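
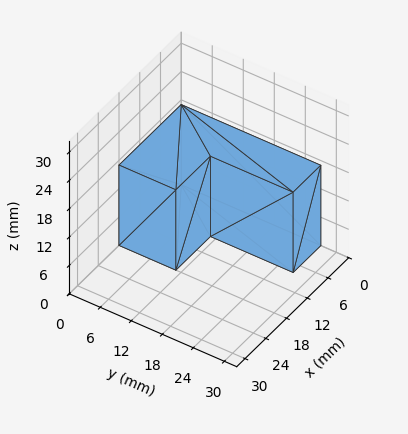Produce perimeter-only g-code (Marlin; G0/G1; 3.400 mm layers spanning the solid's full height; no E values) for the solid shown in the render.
Reading the render: the shape is an L-shaped prism: outer 18 × 27 mm, arm thicknesses ≈ 11 mm (horizontal) and 8 mm (vertical), extruded 17 mm in z (dimensions read to the nearest mm from the axis ticks). For the g-code, the solid's height is divided into equal slices at the stated Δz and each level perimeter traced with G1 moves after a G0 lift.

; perimeter-only toolpath
G21 ; units = mm
G90 ; absolute positioning
G28 ; home
; layer 1
G0 Z3.400
G0 X0.000 Y0.000
G1 X18.000 Y0.000
G1 X18.000 Y11.000
G1 X8.000 Y11.000
G1 X8.000 Y27.000
G1 X0.000 Y27.000
G1 X0.000 Y0.000
; layer 2
G0 Z6.800
G0 X0.000 Y0.000
G1 X18.000 Y0.000
G1 X18.000 Y11.000
G1 X8.000 Y11.000
G1 X8.000 Y27.000
G1 X0.000 Y27.000
G1 X0.000 Y0.000
; layer 3
G0 Z10.200
G0 X0.000 Y0.000
G1 X18.000 Y0.000
G1 X18.000 Y11.000
G1 X8.000 Y11.000
G1 X8.000 Y27.000
G1 X0.000 Y27.000
G1 X0.000 Y0.000
; layer 4
G0 Z13.600
G0 X0.000 Y0.000
G1 X18.000 Y0.000
G1 X18.000 Y11.000
G1 X8.000 Y11.000
G1 X8.000 Y27.000
G1 X0.000 Y27.000
G1 X0.000 Y0.000
; layer 5
G0 Z17.000
G0 X0.000 Y0.000
G1 X18.000 Y0.000
G1 X18.000 Y11.000
G1 X8.000 Y11.000
G1 X8.000 Y27.000
G1 X0.000 Y27.000
G1 X0.000 Y0.000
M2 ; end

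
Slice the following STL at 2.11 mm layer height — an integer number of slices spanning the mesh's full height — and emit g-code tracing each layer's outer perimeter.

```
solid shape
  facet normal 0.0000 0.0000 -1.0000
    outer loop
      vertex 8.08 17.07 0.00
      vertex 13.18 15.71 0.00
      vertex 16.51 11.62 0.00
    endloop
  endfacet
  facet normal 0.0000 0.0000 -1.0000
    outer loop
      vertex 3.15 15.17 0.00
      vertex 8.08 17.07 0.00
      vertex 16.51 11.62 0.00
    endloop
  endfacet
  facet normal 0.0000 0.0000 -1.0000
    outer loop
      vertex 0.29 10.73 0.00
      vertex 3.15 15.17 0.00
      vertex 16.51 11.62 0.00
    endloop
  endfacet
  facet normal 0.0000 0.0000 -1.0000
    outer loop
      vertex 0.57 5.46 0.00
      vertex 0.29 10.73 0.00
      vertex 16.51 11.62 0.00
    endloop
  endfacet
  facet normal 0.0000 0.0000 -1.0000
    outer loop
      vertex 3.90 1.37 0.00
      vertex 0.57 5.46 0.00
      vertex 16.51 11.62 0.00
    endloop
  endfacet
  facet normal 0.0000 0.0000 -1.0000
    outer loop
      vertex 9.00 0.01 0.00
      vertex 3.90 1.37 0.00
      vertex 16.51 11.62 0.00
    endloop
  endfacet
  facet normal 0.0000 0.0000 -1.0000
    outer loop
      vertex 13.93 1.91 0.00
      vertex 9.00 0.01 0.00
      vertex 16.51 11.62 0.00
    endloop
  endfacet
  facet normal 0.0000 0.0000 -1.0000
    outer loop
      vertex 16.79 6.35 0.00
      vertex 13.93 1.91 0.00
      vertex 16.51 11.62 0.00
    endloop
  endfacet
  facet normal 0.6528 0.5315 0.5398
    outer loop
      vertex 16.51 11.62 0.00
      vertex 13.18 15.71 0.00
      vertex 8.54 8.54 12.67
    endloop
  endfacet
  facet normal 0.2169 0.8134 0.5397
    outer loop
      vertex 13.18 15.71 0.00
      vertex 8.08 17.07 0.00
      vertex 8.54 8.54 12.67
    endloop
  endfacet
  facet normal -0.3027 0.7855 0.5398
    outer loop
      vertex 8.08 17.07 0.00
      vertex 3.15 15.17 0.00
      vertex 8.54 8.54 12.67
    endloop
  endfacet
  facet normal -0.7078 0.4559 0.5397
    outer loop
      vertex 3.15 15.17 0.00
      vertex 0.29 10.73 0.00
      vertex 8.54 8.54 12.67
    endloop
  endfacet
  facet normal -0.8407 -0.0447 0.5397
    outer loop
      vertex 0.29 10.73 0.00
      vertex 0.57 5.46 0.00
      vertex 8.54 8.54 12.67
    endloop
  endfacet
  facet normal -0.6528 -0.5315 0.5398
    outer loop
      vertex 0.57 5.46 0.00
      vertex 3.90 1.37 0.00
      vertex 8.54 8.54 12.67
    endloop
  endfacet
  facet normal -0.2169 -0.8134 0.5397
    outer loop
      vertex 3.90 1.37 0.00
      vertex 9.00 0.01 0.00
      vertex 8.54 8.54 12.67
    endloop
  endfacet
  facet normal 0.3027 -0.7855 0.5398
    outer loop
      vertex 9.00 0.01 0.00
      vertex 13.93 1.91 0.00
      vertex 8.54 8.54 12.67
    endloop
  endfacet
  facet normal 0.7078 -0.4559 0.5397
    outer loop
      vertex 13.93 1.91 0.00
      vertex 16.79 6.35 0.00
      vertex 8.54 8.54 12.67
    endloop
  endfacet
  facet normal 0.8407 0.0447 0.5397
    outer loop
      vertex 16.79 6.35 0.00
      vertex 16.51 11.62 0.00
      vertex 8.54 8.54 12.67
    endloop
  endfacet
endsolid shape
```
; perimeter-only toolpath
G21 ; units = mm
G90 ; absolute positioning
G28 ; home
; layer 1
G0 Z2.11
G0 X15.18 Y11.11
G1 X12.41 Y14.52
G1 X8.16 Y15.65
G1 X4.05 Y14.06
G1 X1.67 Y10.37
G1 X1.90 Y5.97
G1 X4.67 Y2.57
G1 X8.92 Y1.43
G1 X13.03 Y3.02
G1 X15.41 Y6.71
G1 X15.18 Y11.11
; layer 2
G0 Z4.22
G0 X13.85 Y10.59
G1 X11.63 Y13.32
G1 X8.23 Y14.23
G1 X4.95 Y12.96
G1 X3.04 Y10.00
G1 X3.23 Y6.49
G1 X5.45 Y3.76
G1 X8.85 Y2.85
G1 X12.13 Y4.12
G1 X14.04 Y7.08
G1 X13.85 Y10.59
; layer 3
G0 Z6.34
G0 X12.52 Y10.08
G1 X10.86 Y12.12
G1 X8.31 Y12.80
G1 X5.84 Y11.85
G1 X4.42 Y9.63
G1 X4.56 Y7.00
G1 X6.22 Y4.96
G1 X8.77 Y4.28
G1 X11.23 Y5.23
G1 X12.66 Y7.44
G1 X12.52 Y10.08
; layer 4
G0 Z8.45
G0 X11.20 Y9.57
G1 X10.09 Y10.93
G1 X8.39 Y11.38
G1 X6.74 Y10.75
G1 X5.79 Y9.27
G1 X5.88 Y7.51
G1 X6.99 Y6.15
G1 X8.69 Y5.70
G1 X10.34 Y6.33
G1 X11.29 Y7.81
G1 X11.20 Y9.57
; layer 5
G0 Z10.56
G0 X9.87 Y9.05
G1 X9.31 Y9.73
G1 X8.46 Y9.96
G1 X7.64 Y9.64
G1 X7.16 Y8.90
G1 X7.21 Y8.03
G1 X7.77 Y7.34
G1 X8.62 Y7.12
G1 X9.44 Y7.43
G1 X9.91 Y8.17
G1 X9.87 Y9.05
M2 ; end

The solid is a regular 10-sided pyramid, base circumscribed radius ≈ 8.54 mm, apex at z ≈ 12.7 mm. Slicing at Δz = 2.11 mm — 6 equal slices spanning the solid's height, so layer i sits at z = i·h/6 — gives 5 non-empty perimeters. Each is a 10-segment closed polygon; G0 lifts to the layer z and rapids to the start vertex, then G1 traces the edges. The cross-section shrinks linearly with z (the slice at the apex is degenerate and omitted).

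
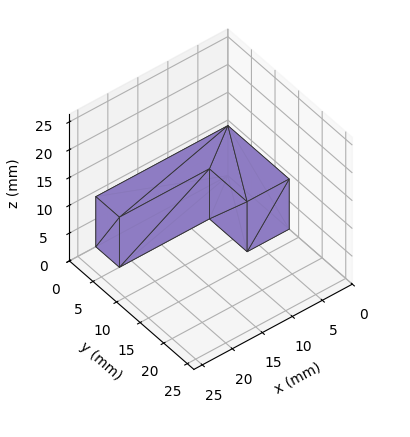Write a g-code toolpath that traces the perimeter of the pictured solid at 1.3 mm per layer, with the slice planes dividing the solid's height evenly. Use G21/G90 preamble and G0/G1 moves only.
Reading the render: the shape is an L-shaped prism: outer 22 × 13 mm, arm thicknesses ≈ 5 mm (horizontal) and 7 mm (vertical), extruded 9 mm in z (dimensions read to the nearest mm from the axis ticks). For the g-code, the solid's height is divided into equal slices at the stated Δz and each level perimeter traced with G1 moves after a G0 lift.

; perimeter-only toolpath
G21 ; units = mm
G90 ; absolute positioning
G28 ; home
; layer 1
G0 Z1.3
G0 X0.0 Y0.0
G1 X22.0 Y0.0
G1 X22.0 Y5.0
G1 X7.0 Y5.0
G1 X7.0 Y13.0
G1 X0.0 Y13.0
G1 X0.0 Y0.0
; layer 2
G0 Z2.6
G0 X0.0 Y0.0
G1 X22.0 Y0.0
G1 X22.0 Y5.0
G1 X7.0 Y5.0
G1 X7.0 Y13.0
G1 X0.0 Y13.0
G1 X0.0 Y0.0
; layer 3
G0 Z3.9
G0 X0.0 Y0.0
G1 X22.0 Y0.0
G1 X22.0 Y5.0
G1 X7.0 Y5.0
G1 X7.0 Y13.0
G1 X0.0 Y13.0
G1 X0.0 Y0.0
; layer 4
G0 Z5.1
G0 X0.0 Y0.0
G1 X22.0 Y0.0
G1 X22.0 Y5.0
G1 X7.0 Y5.0
G1 X7.0 Y13.0
G1 X0.0 Y13.0
G1 X0.0 Y0.0
; layer 5
G0 Z6.4
G0 X0.0 Y0.0
G1 X22.0 Y0.0
G1 X22.0 Y5.0
G1 X7.0 Y5.0
G1 X7.0 Y13.0
G1 X0.0 Y13.0
G1 X0.0 Y0.0
; layer 6
G0 Z7.7
G0 X0.0 Y0.0
G1 X22.0 Y0.0
G1 X22.0 Y5.0
G1 X7.0 Y5.0
G1 X7.0 Y13.0
G1 X0.0 Y13.0
G1 X0.0 Y0.0
; layer 7
G0 Z9.0
G0 X0.0 Y0.0
G1 X22.0 Y0.0
G1 X22.0 Y5.0
G1 X7.0 Y5.0
G1 X7.0 Y13.0
G1 X0.0 Y13.0
G1 X0.0 Y0.0
M2 ; end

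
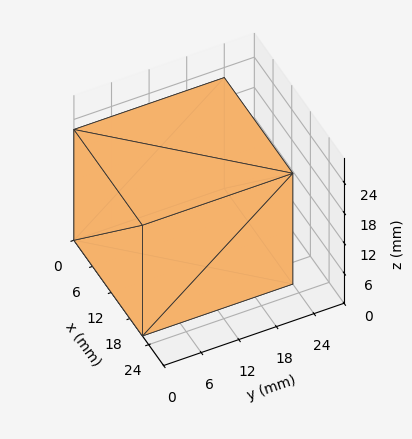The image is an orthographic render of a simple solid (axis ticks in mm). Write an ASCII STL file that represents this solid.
Reading the render: the shape is a rectangular box, roughly 22 × 24 mm footprint and 22 mm tall (dimensions read to the nearest mm from the axis ticks). For the STL, each face is triangulated and given an outward normal.

solid part
  facet normal 0.0000 0.0000 -1.0000
    outer loop
      vertex 22.00 24.00 0.00
      vertex 22.00 0.00 0.00
      vertex 0.00 0.00 0.00
    endloop
  endfacet
  facet normal 0.0000 0.0000 -1.0000
    outer loop
      vertex 0.00 24.00 0.00
      vertex 22.00 24.00 0.00
      vertex 0.00 0.00 0.00
    endloop
  endfacet
  facet normal 0.0000 0.0000 1.0000
    outer loop
      vertex 0.00 0.00 22.00
      vertex 22.00 0.00 22.00
      vertex 22.00 24.00 22.00
    endloop
  endfacet
  facet normal 0.0000 0.0000 1.0000
    outer loop
      vertex 0.00 0.00 22.00
      vertex 22.00 24.00 22.00
      vertex 0.00 24.00 22.00
    endloop
  endfacet
  facet normal 0.0000 -1.0000 0.0000
    outer loop
      vertex 0.00 0.00 0.00
      vertex 22.00 0.00 0.00
      vertex 22.00 0.00 22.00
    endloop
  endfacet
  facet normal 0.0000 -1.0000 0.0000
    outer loop
      vertex 0.00 0.00 0.00
      vertex 22.00 0.00 22.00
      vertex 0.00 0.00 22.00
    endloop
  endfacet
  facet normal 0.0000 1.0000 0.0000
    outer loop
      vertex 22.00 24.00 22.00
      vertex 22.00 24.00 0.00
      vertex 0.00 24.00 0.00
    endloop
  endfacet
  facet normal 0.0000 1.0000 0.0000
    outer loop
      vertex 0.00 24.00 22.00
      vertex 22.00 24.00 22.00
      vertex 0.00 24.00 0.00
    endloop
  endfacet
  facet normal -1.0000 0.0000 0.0000
    outer loop
      vertex 0.00 24.00 22.00
      vertex 0.00 24.00 0.00
      vertex 0.00 0.00 0.00
    endloop
  endfacet
  facet normal -1.0000 0.0000 0.0000
    outer loop
      vertex 0.00 0.00 22.00
      vertex 0.00 24.00 22.00
      vertex 0.00 0.00 0.00
    endloop
  endfacet
  facet normal 1.0000 0.0000 0.0000
    outer loop
      vertex 22.00 0.00 0.00
      vertex 22.00 24.00 0.00
      vertex 22.00 24.00 22.00
    endloop
  endfacet
  facet normal 1.0000 0.0000 0.0000
    outer loop
      vertex 22.00 0.00 0.00
      vertex 22.00 24.00 22.00
      vertex 22.00 0.00 22.00
    endloop
  endfacet
endsolid part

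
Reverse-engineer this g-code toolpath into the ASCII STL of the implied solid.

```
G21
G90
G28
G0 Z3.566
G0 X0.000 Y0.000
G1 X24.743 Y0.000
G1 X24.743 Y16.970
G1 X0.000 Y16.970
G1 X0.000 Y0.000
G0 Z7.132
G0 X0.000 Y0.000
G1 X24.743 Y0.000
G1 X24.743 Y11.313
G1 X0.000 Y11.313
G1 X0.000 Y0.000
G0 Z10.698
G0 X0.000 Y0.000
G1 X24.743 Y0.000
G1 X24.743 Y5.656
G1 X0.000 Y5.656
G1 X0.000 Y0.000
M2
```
solid part
  facet normal 0.0000 0.0000 -1.0000
    outer loop
      vertex 24.743 22.626 0.000
      vertex 24.743 0.000 0.000
      vertex 0.000 0.000 0.000
    endloop
  endfacet
  facet normal 0.0000 0.0000 -1.0000
    outer loop
      vertex 0.000 22.626 0.000
      vertex 24.743 22.626 0.000
      vertex 0.000 0.000 0.000
    endloop
  endfacet
  facet normal 0.0000 -1.0000 0.0000
    outer loop
      vertex 0.000 0.000 0.000
      vertex 24.743 0.000 0.000
      vertex 24.743 0.000 14.264
    endloop
  endfacet
  facet normal 0.0000 -1.0000 0.0000
    outer loop
      vertex 0.000 0.000 0.000
      vertex 24.743 0.000 14.264
      vertex 0.000 0.000 14.264
    endloop
  endfacet
  facet normal 0.0000 0.5333 0.8459
    outer loop
      vertex 0.000 0.000 14.264
      vertex 24.743 0.000 14.264
      vertex 24.743 22.626 0.000
    endloop
  endfacet
  facet normal 0.0000 0.5333 0.8459
    outer loop
      vertex 0.000 0.000 14.264
      vertex 24.743 22.626 0.000
      vertex 0.000 22.626 0.000
    endloop
  endfacet
  facet normal -1.0000 0.0000 0.0000
    outer loop
      vertex 0.000 0.000 14.264
      vertex 0.000 22.626 0.000
      vertex 0.000 0.000 0.000
    endloop
  endfacet
  facet normal 1.0000 0.0000 0.0000
    outer loop
      vertex 24.743 0.000 0.000
      vertex 24.743 22.626 0.000
      vertex 24.743 0.000 14.264
    endloop
  endfacet
endsolid part

The G0 Z moves step by Δz≈3.566 mm. The G1 loops shrink linearly with z, so the solid tapers from its base footprint up to z≈14.3. Closing with a flat bottom cap and the tapered top and triangulating gives 8 facets — a wedge (ramp): 24.7 × 22.6 mm base, rising to 14.3 mm along the y=0 edge and sloping linearly to z=0 at y=22.6.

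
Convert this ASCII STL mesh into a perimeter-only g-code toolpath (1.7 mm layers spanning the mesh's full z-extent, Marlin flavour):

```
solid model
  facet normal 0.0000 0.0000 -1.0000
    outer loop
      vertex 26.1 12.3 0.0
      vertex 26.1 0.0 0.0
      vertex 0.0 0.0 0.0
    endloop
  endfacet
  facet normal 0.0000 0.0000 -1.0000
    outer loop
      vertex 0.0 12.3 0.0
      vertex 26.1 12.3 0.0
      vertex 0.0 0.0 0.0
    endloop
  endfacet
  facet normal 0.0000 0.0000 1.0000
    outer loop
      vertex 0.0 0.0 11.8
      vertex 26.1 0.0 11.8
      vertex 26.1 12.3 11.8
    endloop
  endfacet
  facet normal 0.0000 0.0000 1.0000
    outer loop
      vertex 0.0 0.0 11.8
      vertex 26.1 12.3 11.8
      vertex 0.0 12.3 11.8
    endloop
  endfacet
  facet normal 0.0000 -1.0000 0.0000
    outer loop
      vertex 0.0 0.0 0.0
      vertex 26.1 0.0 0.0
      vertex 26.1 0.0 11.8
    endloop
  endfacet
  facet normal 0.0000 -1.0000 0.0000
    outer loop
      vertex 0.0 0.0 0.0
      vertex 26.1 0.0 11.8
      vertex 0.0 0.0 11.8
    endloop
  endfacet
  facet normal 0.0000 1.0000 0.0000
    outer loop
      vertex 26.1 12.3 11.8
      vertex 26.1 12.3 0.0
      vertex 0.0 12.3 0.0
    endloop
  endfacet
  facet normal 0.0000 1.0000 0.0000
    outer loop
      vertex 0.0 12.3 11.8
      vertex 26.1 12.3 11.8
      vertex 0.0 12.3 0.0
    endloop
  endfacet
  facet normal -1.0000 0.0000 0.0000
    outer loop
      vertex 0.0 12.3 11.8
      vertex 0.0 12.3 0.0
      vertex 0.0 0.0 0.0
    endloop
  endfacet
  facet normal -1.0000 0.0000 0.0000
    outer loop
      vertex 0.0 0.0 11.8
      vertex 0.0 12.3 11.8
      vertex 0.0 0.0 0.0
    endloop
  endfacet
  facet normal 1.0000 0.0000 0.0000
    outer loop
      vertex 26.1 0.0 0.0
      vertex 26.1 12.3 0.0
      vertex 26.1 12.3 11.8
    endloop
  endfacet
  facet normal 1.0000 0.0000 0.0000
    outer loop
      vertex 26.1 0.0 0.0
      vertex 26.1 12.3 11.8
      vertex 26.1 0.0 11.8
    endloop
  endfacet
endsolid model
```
; perimeter-only toolpath
G21 ; units = mm
G90 ; absolute positioning
G28 ; home
; layer 1
G0 Z1.7
G0 X0.0 Y0.0
G1 X26.1 Y0.0
G1 X26.1 Y12.3
G1 X0.0 Y12.3
G1 X0.0 Y0.0
; layer 2
G0 Z3.4
G0 X0.0 Y0.0
G1 X26.1 Y0.0
G1 X26.1 Y12.3
G1 X0.0 Y12.3
G1 X0.0 Y0.0
; layer 3
G0 Z5.1
G0 X0.0 Y0.0
G1 X26.1 Y0.0
G1 X26.1 Y12.3
G1 X0.0 Y12.3
G1 X0.0 Y0.0
; layer 4
G0 Z6.7
G0 X0.0 Y0.0
G1 X26.1 Y0.0
G1 X26.1 Y12.3
G1 X0.0 Y12.3
G1 X0.0 Y0.0
; layer 5
G0 Z8.4
G0 X0.0 Y0.0
G1 X26.1 Y0.0
G1 X26.1 Y12.3
G1 X0.0 Y12.3
G1 X0.0 Y0.0
; layer 6
G0 Z10.1
G0 X0.0 Y0.0
G1 X26.1 Y0.0
G1 X26.1 Y12.3
G1 X0.0 Y12.3
G1 X0.0 Y0.0
; layer 7
G0 Z11.8
G0 X0.0 Y0.0
G1 X26.1 Y0.0
G1 X26.1 Y12.3
G1 X0.0 Y12.3
G1 X0.0 Y0.0
M2 ; end

The solid is a rectangular box, roughly 26.1 × 12.3 mm footprint and 11.8 mm tall. Slicing at Δz = 1.7 mm — 7 equal slices spanning the solid's height, so layer i sits at z = i·h/7 — gives 7 non-empty perimeters. Each is a 4-segment closed polygon; G0 lifts to the layer z and rapids to the start vertex, then G1 traces the edges.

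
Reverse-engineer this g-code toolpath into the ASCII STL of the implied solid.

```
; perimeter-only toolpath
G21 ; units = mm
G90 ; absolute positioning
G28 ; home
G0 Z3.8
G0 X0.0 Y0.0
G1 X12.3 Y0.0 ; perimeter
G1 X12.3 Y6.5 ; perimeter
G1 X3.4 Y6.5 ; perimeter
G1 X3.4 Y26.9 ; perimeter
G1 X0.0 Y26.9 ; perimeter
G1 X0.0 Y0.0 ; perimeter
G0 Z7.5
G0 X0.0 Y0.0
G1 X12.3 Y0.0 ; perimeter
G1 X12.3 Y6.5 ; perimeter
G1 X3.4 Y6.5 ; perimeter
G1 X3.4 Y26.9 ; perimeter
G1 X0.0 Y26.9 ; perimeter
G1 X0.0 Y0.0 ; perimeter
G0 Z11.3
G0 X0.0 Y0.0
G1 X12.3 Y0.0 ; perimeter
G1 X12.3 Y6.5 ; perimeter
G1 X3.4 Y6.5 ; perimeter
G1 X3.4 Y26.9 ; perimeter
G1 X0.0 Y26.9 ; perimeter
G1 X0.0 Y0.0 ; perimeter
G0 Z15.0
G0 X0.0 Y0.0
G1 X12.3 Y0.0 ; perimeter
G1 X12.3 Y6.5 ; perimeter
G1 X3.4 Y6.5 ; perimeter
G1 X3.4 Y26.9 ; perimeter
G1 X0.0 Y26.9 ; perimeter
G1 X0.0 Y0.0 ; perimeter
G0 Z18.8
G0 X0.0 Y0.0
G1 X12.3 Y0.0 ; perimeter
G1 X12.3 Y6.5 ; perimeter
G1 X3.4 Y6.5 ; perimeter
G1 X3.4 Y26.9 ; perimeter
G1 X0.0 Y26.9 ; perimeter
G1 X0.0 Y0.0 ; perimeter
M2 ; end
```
solid part
  facet normal 0.0000 0.0000 -1.0000
    outer loop
      vertex 12.3 6.5 0.0
      vertex 12.3 0.0 0.0
      vertex 0.0 0.0 0.0
    endloop
  endfacet
  facet normal 0.0000 0.0000 -1.0000
    outer loop
      vertex 3.4 6.5 0.0
      vertex 12.3 6.5 0.0
      vertex 0.0 0.0 0.0
    endloop
  endfacet
  facet normal 0.0000 0.0000 -1.0000
    outer loop
      vertex 3.4 26.9 0.0
      vertex 3.4 6.5 0.0
      vertex 0.0 0.0 0.0
    endloop
  endfacet
  facet normal 0.0000 0.0000 -1.0000
    outer loop
      vertex 0.0 26.9 0.0
      vertex 3.4 26.9 0.0
      vertex 0.0 0.0 0.0
    endloop
  endfacet
  facet normal 0.0000 0.0000 1.0000
    outer loop
      vertex 0.0 0.0 18.8
      vertex 12.3 0.0 18.8
      vertex 12.3 6.5 18.8
    endloop
  endfacet
  facet normal 0.0000 0.0000 1.0000
    outer loop
      vertex 0.0 0.0 18.8
      vertex 12.3 6.5 18.8
      vertex 3.4 6.5 18.8
    endloop
  endfacet
  facet normal 0.0000 0.0000 1.0000
    outer loop
      vertex 0.0 0.0 18.8
      vertex 3.4 6.5 18.8
      vertex 3.4 26.9 18.8
    endloop
  endfacet
  facet normal 0.0000 0.0000 1.0000
    outer loop
      vertex 0.0 0.0 18.8
      vertex 3.4 26.9 18.8
      vertex 0.0 26.9 18.8
    endloop
  endfacet
  facet normal 0.0000 -1.0000 0.0000
    outer loop
      vertex 0.0 0.0 0.0
      vertex 12.3 0.0 0.0
      vertex 12.3 0.0 18.8
    endloop
  endfacet
  facet normal 0.0000 -1.0000 0.0000
    outer loop
      vertex 0.0 0.0 0.0
      vertex 12.3 0.0 18.8
      vertex 0.0 0.0 18.8
    endloop
  endfacet
  facet normal 1.0000 0.0000 0.0000
    outer loop
      vertex 12.3 0.0 0.0
      vertex 12.3 6.5 0.0
      vertex 12.3 6.5 18.8
    endloop
  endfacet
  facet normal 1.0000 0.0000 0.0000
    outer loop
      vertex 12.3 0.0 0.0
      vertex 12.3 6.5 18.8
      vertex 12.3 0.0 18.8
    endloop
  endfacet
  facet normal 0.0000 1.0000 0.0000
    outer loop
      vertex 12.3 6.5 0.0
      vertex 3.4 6.5 0.0
      vertex 3.4 6.5 18.8
    endloop
  endfacet
  facet normal 0.0000 1.0000 0.0000
    outer loop
      vertex 12.3 6.5 0.0
      vertex 3.4 6.5 18.8
      vertex 12.3 6.5 18.8
    endloop
  endfacet
  facet normal 1.0000 0.0000 0.0000
    outer loop
      vertex 3.4 6.5 0.0
      vertex 3.4 26.9 0.0
      vertex 3.4 26.9 18.8
    endloop
  endfacet
  facet normal 1.0000 0.0000 0.0000
    outer loop
      vertex 3.4 6.5 0.0
      vertex 3.4 26.9 18.8
      vertex 3.4 6.5 18.8
    endloop
  endfacet
  facet normal 0.0000 1.0000 0.0000
    outer loop
      vertex 3.4 26.9 0.0
      vertex 0.0 26.9 0.0
      vertex 0.0 26.9 18.8
    endloop
  endfacet
  facet normal 0.0000 1.0000 0.0000
    outer loop
      vertex 3.4 26.9 0.0
      vertex 0.0 26.9 18.8
      vertex 3.4 26.9 18.8
    endloop
  endfacet
  facet normal -1.0000 0.0000 0.0000
    outer loop
      vertex 0.0 26.9 0.0
      vertex 0.0 0.0 0.0
      vertex 0.0 0.0 18.8
    endloop
  endfacet
  facet normal -1.0000 0.0000 0.0000
    outer loop
      vertex 0.0 26.9 0.0
      vertex 0.0 0.0 18.8
      vertex 0.0 26.9 18.8
    endloop
  endfacet
endsolid part

The G0 Z moves step by Δz≈3.8 mm. Every layer's G1 loop is the same polygon, so the solid is a straight extrusion of it from z=0 to z≈18.8. Closing with flat bottom and top caps and triangulating gives 20 facets — an L-shaped prism: outer 12.3 × 26.9 mm, arm thicknesses ≈ 6.5 mm (horizontal) and 3.4 mm (vertical), extruded 18.8 mm in z.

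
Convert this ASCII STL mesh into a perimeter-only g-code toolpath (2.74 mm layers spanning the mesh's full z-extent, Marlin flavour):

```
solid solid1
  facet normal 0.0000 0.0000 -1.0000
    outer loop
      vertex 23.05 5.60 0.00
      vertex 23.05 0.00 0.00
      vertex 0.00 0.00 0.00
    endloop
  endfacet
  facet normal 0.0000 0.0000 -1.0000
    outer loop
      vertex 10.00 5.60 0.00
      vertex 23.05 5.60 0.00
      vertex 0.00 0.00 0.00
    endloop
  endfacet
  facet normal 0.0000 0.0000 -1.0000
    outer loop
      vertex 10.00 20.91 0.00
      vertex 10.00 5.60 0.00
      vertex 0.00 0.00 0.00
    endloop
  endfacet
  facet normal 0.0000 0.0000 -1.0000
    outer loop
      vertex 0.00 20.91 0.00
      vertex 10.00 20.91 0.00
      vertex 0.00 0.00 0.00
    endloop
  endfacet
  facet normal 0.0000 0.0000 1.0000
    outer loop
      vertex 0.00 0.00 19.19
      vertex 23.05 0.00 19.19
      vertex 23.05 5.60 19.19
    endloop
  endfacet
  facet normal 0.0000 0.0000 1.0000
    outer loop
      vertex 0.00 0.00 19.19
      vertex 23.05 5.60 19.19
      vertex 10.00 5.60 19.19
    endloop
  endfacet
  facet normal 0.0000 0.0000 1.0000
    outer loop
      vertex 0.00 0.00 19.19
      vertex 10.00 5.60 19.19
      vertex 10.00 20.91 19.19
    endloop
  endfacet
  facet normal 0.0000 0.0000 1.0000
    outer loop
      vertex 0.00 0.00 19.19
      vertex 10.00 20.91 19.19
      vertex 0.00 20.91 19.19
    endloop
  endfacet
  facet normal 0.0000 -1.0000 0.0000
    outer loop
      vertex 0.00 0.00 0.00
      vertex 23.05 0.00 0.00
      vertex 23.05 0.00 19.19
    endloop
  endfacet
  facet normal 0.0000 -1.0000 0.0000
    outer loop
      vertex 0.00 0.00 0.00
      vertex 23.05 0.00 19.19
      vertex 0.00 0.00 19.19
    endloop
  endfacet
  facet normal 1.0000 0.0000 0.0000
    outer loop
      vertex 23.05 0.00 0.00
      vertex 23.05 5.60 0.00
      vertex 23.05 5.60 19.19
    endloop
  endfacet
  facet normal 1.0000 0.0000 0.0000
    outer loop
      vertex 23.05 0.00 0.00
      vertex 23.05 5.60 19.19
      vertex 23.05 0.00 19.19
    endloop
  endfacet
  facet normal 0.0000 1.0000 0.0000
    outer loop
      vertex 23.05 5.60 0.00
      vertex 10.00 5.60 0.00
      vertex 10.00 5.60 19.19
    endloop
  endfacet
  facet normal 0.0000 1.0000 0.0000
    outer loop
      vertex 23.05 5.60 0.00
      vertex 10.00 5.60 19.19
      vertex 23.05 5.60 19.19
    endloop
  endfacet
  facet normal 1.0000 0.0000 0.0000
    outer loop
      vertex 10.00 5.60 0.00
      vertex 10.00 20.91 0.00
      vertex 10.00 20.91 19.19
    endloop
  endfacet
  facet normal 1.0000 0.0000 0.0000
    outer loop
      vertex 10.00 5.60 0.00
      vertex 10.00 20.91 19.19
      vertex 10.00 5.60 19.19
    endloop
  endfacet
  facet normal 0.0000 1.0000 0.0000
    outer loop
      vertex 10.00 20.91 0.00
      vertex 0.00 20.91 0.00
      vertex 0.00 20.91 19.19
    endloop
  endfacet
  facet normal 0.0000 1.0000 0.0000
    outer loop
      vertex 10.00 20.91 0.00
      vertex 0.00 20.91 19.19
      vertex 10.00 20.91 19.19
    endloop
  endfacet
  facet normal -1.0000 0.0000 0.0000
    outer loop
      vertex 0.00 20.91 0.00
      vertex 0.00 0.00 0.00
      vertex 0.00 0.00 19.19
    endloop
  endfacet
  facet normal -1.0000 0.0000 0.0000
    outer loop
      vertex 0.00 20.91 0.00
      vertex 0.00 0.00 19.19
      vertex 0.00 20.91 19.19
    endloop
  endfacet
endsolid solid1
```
; perimeter-only toolpath
G21 ; units = mm
G90 ; absolute positioning
G28 ; home
; layer 1
G0 Z2.74
G0 X0.00 Y0.00
G1 X23.05 Y0.00
G1 X23.05 Y5.60
G1 X10.00 Y5.60
G1 X10.00 Y20.91
G1 X0.00 Y20.91
G1 X0.00 Y0.00
; layer 2
G0 Z5.48
G0 X0.00 Y0.00
G1 X23.05 Y0.00
G1 X23.05 Y5.60
G1 X10.00 Y5.60
G1 X10.00 Y20.91
G1 X0.00 Y20.91
G1 X0.00 Y0.00
; layer 3
G0 Z8.22
G0 X0.00 Y0.00
G1 X23.05 Y0.00
G1 X23.05 Y5.60
G1 X10.00 Y5.60
G1 X10.00 Y20.91
G1 X0.00 Y20.91
G1 X0.00 Y0.00
; layer 4
G0 Z10.97
G0 X0.00 Y0.00
G1 X23.05 Y0.00
G1 X23.05 Y5.60
G1 X10.00 Y5.60
G1 X10.00 Y20.91
G1 X0.00 Y20.91
G1 X0.00 Y0.00
; layer 5
G0 Z13.71
G0 X0.00 Y0.00
G1 X23.05 Y0.00
G1 X23.05 Y5.60
G1 X10.00 Y5.60
G1 X10.00 Y20.91
G1 X0.00 Y20.91
G1 X0.00 Y0.00
; layer 6
G0 Z16.45
G0 X0.00 Y0.00
G1 X23.05 Y0.00
G1 X23.05 Y5.60
G1 X10.00 Y5.60
G1 X10.00 Y20.91
G1 X0.00 Y20.91
G1 X0.00 Y0.00
; layer 7
G0 Z19.19
G0 X0.00 Y0.00
G1 X23.05 Y0.00
G1 X23.05 Y5.60
G1 X10.00 Y5.60
G1 X10.00 Y20.91
G1 X0.00 Y20.91
G1 X0.00 Y0.00
M2 ; end

The solid is an L-shaped prism: outer 23.1 × 20.9 mm, arm thicknesses ≈ 5.6 mm (horizontal) and 10 mm (vertical), extruded 19.2 mm in z. Slicing at Δz = 2.74 mm — 7 equal slices spanning the solid's height, so layer i sits at z = i·h/7 — gives 7 non-empty perimeters. Each is a 6-segment closed polygon; G0 lifts to the layer z and rapids to the start vertex, then G1 traces the edges.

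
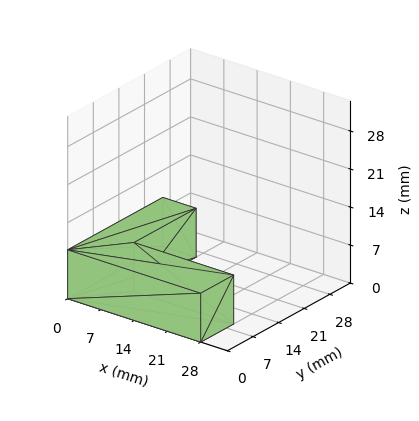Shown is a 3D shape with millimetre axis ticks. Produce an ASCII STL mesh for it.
Reading the render: the shape is an L-shaped prism: outer 28 × 26 mm, arm thicknesses ≈ 9 mm (horizontal) and 7 mm (vertical), extruded 9 mm in z (dimensions read to the nearest mm from the axis ticks). For the STL, each face is triangulated and given an outward normal.

solid part
  facet normal 0.0000 0.0000 -1.0000
    outer loop
      vertex 28.000 9.000 0.000
      vertex 28.000 0.000 0.000
      vertex 0.000 0.000 0.000
    endloop
  endfacet
  facet normal 0.0000 0.0000 -1.0000
    outer loop
      vertex 7.000 9.000 0.000
      vertex 28.000 9.000 0.000
      vertex 0.000 0.000 0.000
    endloop
  endfacet
  facet normal 0.0000 0.0000 -1.0000
    outer loop
      vertex 7.000 26.000 0.000
      vertex 7.000 9.000 0.000
      vertex 0.000 0.000 0.000
    endloop
  endfacet
  facet normal 0.0000 0.0000 -1.0000
    outer loop
      vertex 0.000 26.000 0.000
      vertex 7.000 26.000 0.000
      vertex 0.000 0.000 0.000
    endloop
  endfacet
  facet normal 0.0000 0.0000 1.0000
    outer loop
      vertex 0.000 0.000 9.000
      vertex 28.000 0.000 9.000
      vertex 28.000 9.000 9.000
    endloop
  endfacet
  facet normal 0.0000 0.0000 1.0000
    outer loop
      vertex 0.000 0.000 9.000
      vertex 28.000 9.000 9.000
      vertex 7.000 9.000 9.000
    endloop
  endfacet
  facet normal 0.0000 0.0000 1.0000
    outer loop
      vertex 0.000 0.000 9.000
      vertex 7.000 9.000 9.000
      vertex 7.000 26.000 9.000
    endloop
  endfacet
  facet normal 0.0000 0.0000 1.0000
    outer loop
      vertex 0.000 0.000 9.000
      vertex 7.000 26.000 9.000
      vertex 0.000 26.000 9.000
    endloop
  endfacet
  facet normal 0.0000 -1.0000 0.0000
    outer loop
      vertex 0.000 0.000 0.000
      vertex 28.000 0.000 0.000
      vertex 28.000 0.000 9.000
    endloop
  endfacet
  facet normal 0.0000 -1.0000 0.0000
    outer loop
      vertex 0.000 0.000 0.000
      vertex 28.000 0.000 9.000
      vertex 0.000 0.000 9.000
    endloop
  endfacet
  facet normal 1.0000 0.0000 0.0000
    outer loop
      vertex 28.000 0.000 0.000
      vertex 28.000 9.000 0.000
      vertex 28.000 9.000 9.000
    endloop
  endfacet
  facet normal 1.0000 0.0000 0.0000
    outer loop
      vertex 28.000 0.000 0.000
      vertex 28.000 9.000 9.000
      vertex 28.000 0.000 9.000
    endloop
  endfacet
  facet normal 0.0000 1.0000 0.0000
    outer loop
      vertex 28.000 9.000 0.000
      vertex 7.000 9.000 0.000
      vertex 7.000 9.000 9.000
    endloop
  endfacet
  facet normal 0.0000 1.0000 0.0000
    outer loop
      vertex 28.000 9.000 0.000
      vertex 7.000 9.000 9.000
      vertex 28.000 9.000 9.000
    endloop
  endfacet
  facet normal 1.0000 0.0000 0.0000
    outer loop
      vertex 7.000 9.000 0.000
      vertex 7.000 26.000 0.000
      vertex 7.000 26.000 9.000
    endloop
  endfacet
  facet normal 1.0000 0.0000 0.0000
    outer loop
      vertex 7.000 9.000 0.000
      vertex 7.000 26.000 9.000
      vertex 7.000 9.000 9.000
    endloop
  endfacet
  facet normal 0.0000 1.0000 0.0000
    outer loop
      vertex 7.000 26.000 0.000
      vertex 0.000 26.000 0.000
      vertex 0.000 26.000 9.000
    endloop
  endfacet
  facet normal 0.0000 1.0000 0.0000
    outer loop
      vertex 7.000 26.000 0.000
      vertex 0.000 26.000 9.000
      vertex 7.000 26.000 9.000
    endloop
  endfacet
  facet normal -1.0000 0.0000 0.0000
    outer loop
      vertex 0.000 26.000 0.000
      vertex 0.000 0.000 0.000
      vertex 0.000 0.000 9.000
    endloop
  endfacet
  facet normal -1.0000 0.0000 0.0000
    outer loop
      vertex 0.000 26.000 0.000
      vertex 0.000 0.000 9.000
      vertex 0.000 26.000 9.000
    endloop
  endfacet
endsolid part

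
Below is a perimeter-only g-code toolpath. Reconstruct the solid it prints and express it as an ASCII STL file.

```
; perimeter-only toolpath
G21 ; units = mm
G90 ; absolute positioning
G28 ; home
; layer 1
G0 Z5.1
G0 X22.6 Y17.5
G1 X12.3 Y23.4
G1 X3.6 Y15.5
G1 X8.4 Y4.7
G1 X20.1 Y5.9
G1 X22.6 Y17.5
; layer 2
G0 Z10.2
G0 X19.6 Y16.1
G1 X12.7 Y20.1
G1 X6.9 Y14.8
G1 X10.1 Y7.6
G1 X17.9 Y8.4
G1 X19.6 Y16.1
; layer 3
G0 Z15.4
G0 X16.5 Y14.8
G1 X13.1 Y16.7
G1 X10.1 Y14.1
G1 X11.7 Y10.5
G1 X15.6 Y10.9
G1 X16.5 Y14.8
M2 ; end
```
solid part
  facet normal 0.0000 0.0000 -1.0000
    outer loop
      vertex 0.3 16.2 0.0
      vertex 12.0 26.7 0.0
      vertex 25.7 18.8 0.0
    endloop
  endfacet
  facet normal 0.0000 0.0000 -1.0000
    outer loop
      vertex 6.7 1.8 0.0
      vertex 0.3 16.2 0.0
      vertex 25.7 18.8 0.0
    endloop
  endfacet
  facet normal 0.0000 0.0000 -1.0000
    outer loop
      vertex 22.3 3.4 0.0
      vertex 6.7 1.8 0.0
      vertex 25.7 18.8 0.0
    endloop
  endfacet
  facet normal 0.4418 0.7661 0.4669
    outer loop
      vertex 25.7 18.8 0.0
      vertex 12.0 26.7 0.0
      vertex 13.4 13.4 20.5
    endloop
  endfacet
  facet normal -0.5905 0.6580 0.4672
    outer loop
      vertex 12.0 26.7 0.0
      vertex 0.3 16.2 0.0
      vertex 13.4 13.4 20.5
    endloop
  endfacet
  facet normal -0.8079 -0.3591 0.4672
    outer loop
      vertex 0.3 16.2 0.0
      vertex 6.7 1.8 0.0
      vertex 13.4 13.4 20.5
    endloop
  endfacet
  facet normal 0.0902 -0.8791 0.4680
    outer loop
      vertex 6.7 1.8 0.0
      vertex 22.3 3.4 0.0
      vertex 13.4 13.4 20.5
    endloop
  endfacet
  facet normal 0.8631 -0.1906 0.4677
    outer loop
      vertex 22.3 3.4 0.0
      vertex 25.7 18.8 0.0
      vertex 13.4 13.4 20.5
    endloop
  endfacet
endsolid part

The G0 Z moves step by Δz≈5.1 mm. The G1 loops shrink linearly with z, so the solid tapers from its base footprint up to z≈20.5. Closing with a flat bottom cap and the tapered top and triangulating gives 8 facets — a regular 5-sided pyramid, base circumscribed radius ≈ 13.4 mm, apex at z ≈ 20.5 mm.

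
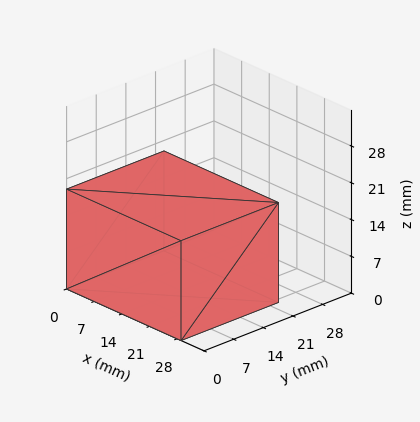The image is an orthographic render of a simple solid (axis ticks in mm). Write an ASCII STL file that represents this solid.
Reading the render: the shape is a rectangular box, roughly 29 × 23 mm footprint and 19 mm tall (dimensions read to the nearest mm from the axis ticks). For the STL, each face is triangulated and given an outward normal.

solid part
  facet normal 0.0000 0.0000 -1.0000
    outer loop
      vertex 29.00 23.00 0.00
      vertex 29.00 0.00 0.00
      vertex 0.00 0.00 0.00
    endloop
  endfacet
  facet normal 0.0000 0.0000 -1.0000
    outer loop
      vertex 0.00 23.00 0.00
      vertex 29.00 23.00 0.00
      vertex 0.00 0.00 0.00
    endloop
  endfacet
  facet normal 0.0000 0.0000 1.0000
    outer loop
      vertex 0.00 0.00 19.00
      vertex 29.00 0.00 19.00
      vertex 29.00 23.00 19.00
    endloop
  endfacet
  facet normal 0.0000 0.0000 1.0000
    outer loop
      vertex 0.00 0.00 19.00
      vertex 29.00 23.00 19.00
      vertex 0.00 23.00 19.00
    endloop
  endfacet
  facet normal 0.0000 -1.0000 0.0000
    outer loop
      vertex 0.00 0.00 0.00
      vertex 29.00 0.00 0.00
      vertex 29.00 0.00 19.00
    endloop
  endfacet
  facet normal 0.0000 -1.0000 0.0000
    outer loop
      vertex 0.00 0.00 0.00
      vertex 29.00 0.00 19.00
      vertex 0.00 0.00 19.00
    endloop
  endfacet
  facet normal 0.0000 1.0000 0.0000
    outer loop
      vertex 29.00 23.00 19.00
      vertex 29.00 23.00 0.00
      vertex 0.00 23.00 0.00
    endloop
  endfacet
  facet normal 0.0000 1.0000 0.0000
    outer loop
      vertex 0.00 23.00 19.00
      vertex 29.00 23.00 19.00
      vertex 0.00 23.00 0.00
    endloop
  endfacet
  facet normal -1.0000 0.0000 0.0000
    outer loop
      vertex 0.00 23.00 19.00
      vertex 0.00 23.00 0.00
      vertex 0.00 0.00 0.00
    endloop
  endfacet
  facet normal -1.0000 0.0000 0.0000
    outer loop
      vertex 0.00 0.00 19.00
      vertex 0.00 23.00 19.00
      vertex 0.00 0.00 0.00
    endloop
  endfacet
  facet normal 1.0000 0.0000 0.0000
    outer loop
      vertex 29.00 0.00 0.00
      vertex 29.00 23.00 0.00
      vertex 29.00 23.00 19.00
    endloop
  endfacet
  facet normal 1.0000 0.0000 0.0000
    outer loop
      vertex 29.00 0.00 0.00
      vertex 29.00 23.00 19.00
      vertex 29.00 0.00 19.00
    endloop
  endfacet
endsolid part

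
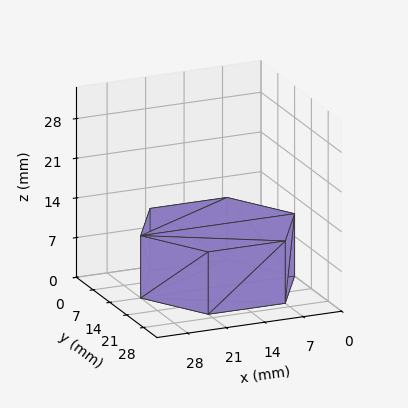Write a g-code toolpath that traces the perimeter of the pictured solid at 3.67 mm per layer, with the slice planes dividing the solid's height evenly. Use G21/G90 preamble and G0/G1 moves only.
Reading the render: the shape is a regular 6-sided prism (a cylinder approximated with 6 flat sides), circumscribed radius ≈ 14 mm, height ≈ 11 mm (dimensions read to the nearest mm from the axis ticks). For the g-code, the solid's height is divided into equal slices at the stated Δz and each level perimeter traced with G1 moves after a G0 lift.

; perimeter-only toolpath
G21 ; units = mm
G90 ; absolute positioning
G28 ; home
; layer 1
G0 Z3.67
G0 X28.00 Y14.00
G1 X21.00 Y26.12
G1 X7.00 Y26.12
G1 X0.00 Y14.00
G1 X7.00 Y1.88
G1 X21.00 Y1.88
G1 X28.00 Y14.00
; layer 2
G0 Z7.33
G0 X28.00 Y14.00
G1 X21.00 Y26.12
G1 X7.00 Y26.12
G1 X0.00 Y14.00
G1 X7.00 Y1.88
G1 X21.00 Y1.88
G1 X28.00 Y14.00
; layer 3
G0 Z11.00
G0 X28.00 Y14.00
G1 X21.00 Y26.12
G1 X7.00 Y26.12
G1 X0.00 Y14.00
G1 X7.00 Y1.88
G1 X21.00 Y1.88
G1 X28.00 Y14.00
M2 ; end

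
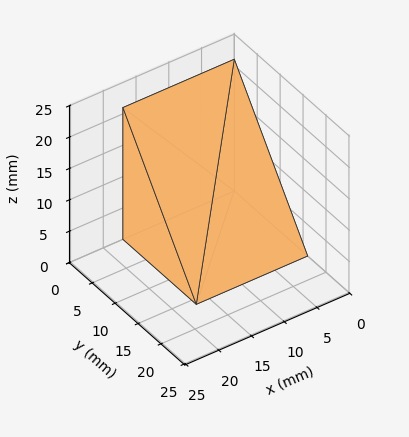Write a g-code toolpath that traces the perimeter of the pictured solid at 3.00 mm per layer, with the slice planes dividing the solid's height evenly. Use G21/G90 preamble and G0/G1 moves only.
Reading the render: the shape is a wedge (ramp): 17 × 16 mm base, rising to 21 mm along the y=0 edge and sloping linearly to z=0 at y=16 (dimensions read to the nearest mm from the axis ticks). For the g-code, the solid's height is divided into equal slices at the stated Δz and each level perimeter traced with G1 moves after a G0 lift.

; perimeter-only toolpath
G21 ; units = mm
G90 ; absolute positioning
G28 ; home
; layer 1
G0 Z3.00
G0 X0.00 Y0.00
G1 X17.00 Y0.00
G1 X17.00 Y13.71
G1 X0.00 Y13.71
G1 X0.00 Y0.00
; layer 2
G0 Z6.00
G0 X0.00 Y0.00
G1 X17.00 Y0.00
G1 X17.00 Y11.43
G1 X0.00 Y11.43
G1 X0.00 Y0.00
; layer 3
G0 Z9.00
G0 X0.00 Y0.00
G1 X17.00 Y0.00
G1 X17.00 Y9.14
G1 X0.00 Y9.14
G1 X0.00 Y0.00
; layer 4
G0 Z12.00
G0 X0.00 Y0.00
G1 X17.00 Y0.00
G1 X17.00 Y6.86
G1 X0.00 Y6.86
G1 X0.00 Y0.00
; layer 5
G0 Z15.00
G0 X0.00 Y0.00
G1 X17.00 Y0.00
G1 X17.00 Y4.57
G1 X0.00 Y4.57
G1 X0.00 Y0.00
; layer 6
G0 Z18.00
G0 X0.00 Y0.00
G1 X17.00 Y0.00
G1 X17.00 Y2.29
G1 X0.00 Y2.29
G1 X0.00 Y0.00
M2 ; end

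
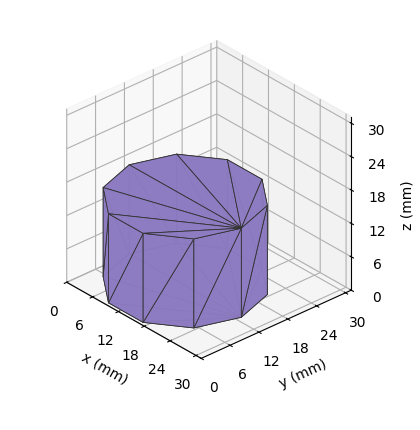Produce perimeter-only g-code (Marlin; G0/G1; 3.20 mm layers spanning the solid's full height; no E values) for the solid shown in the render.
Reading the render: the shape is a regular 10-sided prism (a cylinder approximated with 10 flat sides), circumscribed radius ≈ 13 mm, height ≈ 16 mm (dimensions read to the nearest mm from the axis ticks). For the g-code, the solid's height is divided into equal slices at the stated Δz and each level perimeter traced with G1 moves after a G0 lift.

; perimeter-only toolpath
G21 ; units = mm
G90 ; absolute positioning
G28 ; home
; layer 1
G0 Z3.20
G0 X26.00 Y13.00
G1 X23.52 Y20.64
G1 X17.02 Y25.36
G1 X8.98 Y25.36
G1 X2.48 Y20.64
G1 X0.00 Y13.00
G1 X2.48 Y5.36
G1 X8.98 Y0.64
G1 X17.02 Y0.64
G1 X23.52 Y5.36
G1 X26.00 Y13.00
; layer 2
G0 Z6.40
G0 X26.00 Y13.00
G1 X23.52 Y20.64
G1 X17.02 Y25.36
G1 X8.98 Y25.36
G1 X2.48 Y20.64
G1 X0.00 Y13.00
G1 X2.48 Y5.36
G1 X8.98 Y0.64
G1 X17.02 Y0.64
G1 X23.52 Y5.36
G1 X26.00 Y13.00
; layer 3
G0 Z9.60
G0 X26.00 Y13.00
G1 X23.52 Y20.64
G1 X17.02 Y25.36
G1 X8.98 Y25.36
G1 X2.48 Y20.64
G1 X0.00 Y13.00
G1 X2.48 Y5.36
G1 X8.98 Y0.64
G1 X17.02 Y0.64
G1 X23.52 Y5.36
G1 X26.00 Y13.00
; layer 4
G0 Z12.80
G0 X26.00 Y13.00
G1 X23.52 Y20.64
G1 X17.02 Y25.36
G1 X8.98 Y25.36
G1 X2.48 Y20.64
G1 X0.00 Y13.00
G1 X2.48 Y5.36
G1 X8.98 Y0.64
G1 X17.02 Y0.64
G1 X23.52 Y5.36
G1 X26.00 Y13.00
; layer 5
G0 Z16.00
G0 X26.00 Y13.00
G1 X23.52 Y20.64
G1 X17.02 Y25.36
G1 X8.98 Y25.36
G1 X2.48 Y20.64
G1 X0.00 Y13.00
G1 X2.48 Y5.36
G1 X8.98 Y0.64
G1 X17.02 Y0.64
G1 X23.52 Y5.36
G1 X26.00 Y13.00
M2 ; end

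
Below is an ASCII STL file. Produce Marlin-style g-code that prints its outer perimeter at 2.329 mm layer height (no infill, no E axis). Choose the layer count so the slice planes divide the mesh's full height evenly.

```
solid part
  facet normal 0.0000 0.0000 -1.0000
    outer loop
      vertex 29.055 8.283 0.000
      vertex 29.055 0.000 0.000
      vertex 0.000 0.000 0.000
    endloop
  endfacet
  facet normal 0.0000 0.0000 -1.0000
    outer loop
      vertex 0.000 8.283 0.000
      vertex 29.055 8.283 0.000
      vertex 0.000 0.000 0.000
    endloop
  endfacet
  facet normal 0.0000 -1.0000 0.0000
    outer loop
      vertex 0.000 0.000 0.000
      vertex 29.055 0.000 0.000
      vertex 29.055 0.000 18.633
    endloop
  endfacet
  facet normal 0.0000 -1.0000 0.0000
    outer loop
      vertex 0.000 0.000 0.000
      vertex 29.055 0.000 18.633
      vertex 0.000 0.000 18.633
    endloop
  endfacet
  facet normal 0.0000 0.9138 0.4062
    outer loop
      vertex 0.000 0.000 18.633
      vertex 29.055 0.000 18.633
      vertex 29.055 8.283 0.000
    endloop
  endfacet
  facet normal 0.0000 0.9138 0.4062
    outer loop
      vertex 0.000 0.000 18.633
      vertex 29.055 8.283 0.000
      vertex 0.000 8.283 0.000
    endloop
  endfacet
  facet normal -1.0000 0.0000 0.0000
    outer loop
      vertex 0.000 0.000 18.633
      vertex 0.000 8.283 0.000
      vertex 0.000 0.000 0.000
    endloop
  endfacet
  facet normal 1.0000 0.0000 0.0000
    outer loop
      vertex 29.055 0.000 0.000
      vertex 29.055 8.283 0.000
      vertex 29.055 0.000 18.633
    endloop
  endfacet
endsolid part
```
; perimeter-only toolpath
G21 ; units = mm
G90 ; absolute positioning
G28 ; home
; layer 1
G0 Z2.329
G0 X0.000 Y0.000
G1 X29.055 Y0.000
G1 X29.055 Y7.248
G1 X0.000 Y7.248
G1 X0.000 Y0.000
; layer 2
G0 Z4.658
G0 X0.000 Y0.000
G1 X29.055 Y0.000
G1 X29.055 Y6.212
G1 X0.000 Y6.212
G1 X0.000 Y0.000
; layer 3
G0 Z6.987
G0 X0.000 Y0.000
G1 X29.055 Y0.000
G1 X29.055 Y5.177
G1 X0.000 Y5.177
G1 X0.000 Y0.000
; layer 4
G0 Z9.316
G0 X0.000 Y0.000
G1 X29.055 Y0.000
G1 X29.055 Y4.141
G1 X0.000 Y4.141
G1 X0.000 Y0.000
; layer 5
G0 Z11.646
G0 X0.000 Y0.000
G1 X29.055 Y0.000
G1 X29.055 Y3.106
G1 X0.000 Y3.106
G1 X0.000 Y0.000
; layer 6
G0 Z13.975
G0 X0.000 Y0.000
G1 X29.055 Y0.000
G1 X29.055 Y2.071
G1 X0.000 Y2.071
G1 X0.000 Y0.000
; layer 7
G0 Z16.304
G0 X0.000 Y0.000
G1 X29.055 Y0.000
G1 X29.055 Y1.035
G1 X0.000 Y1.035
G1 X0.000 Y0.000
M2 ; end

The solid is a wedge (ramp): 29.1 × 8.28 mm base, rising to 18.6 mm along the y=0 edge and sloping linearly to z=0 at y=8.28. Slicing at Δz = 2.329 mm — 8 equal slices spanning the solid's height, so layer i sits at z = i·h/8 — gives 7 non-empty perimeters. Each is a 4-segment closed polygon; G0 lifts to the layer z and rapids to the start vertex, then G1 traces the edges. The cross-section shrinks linearly with z (the slice at the apex is degenerate and omitted).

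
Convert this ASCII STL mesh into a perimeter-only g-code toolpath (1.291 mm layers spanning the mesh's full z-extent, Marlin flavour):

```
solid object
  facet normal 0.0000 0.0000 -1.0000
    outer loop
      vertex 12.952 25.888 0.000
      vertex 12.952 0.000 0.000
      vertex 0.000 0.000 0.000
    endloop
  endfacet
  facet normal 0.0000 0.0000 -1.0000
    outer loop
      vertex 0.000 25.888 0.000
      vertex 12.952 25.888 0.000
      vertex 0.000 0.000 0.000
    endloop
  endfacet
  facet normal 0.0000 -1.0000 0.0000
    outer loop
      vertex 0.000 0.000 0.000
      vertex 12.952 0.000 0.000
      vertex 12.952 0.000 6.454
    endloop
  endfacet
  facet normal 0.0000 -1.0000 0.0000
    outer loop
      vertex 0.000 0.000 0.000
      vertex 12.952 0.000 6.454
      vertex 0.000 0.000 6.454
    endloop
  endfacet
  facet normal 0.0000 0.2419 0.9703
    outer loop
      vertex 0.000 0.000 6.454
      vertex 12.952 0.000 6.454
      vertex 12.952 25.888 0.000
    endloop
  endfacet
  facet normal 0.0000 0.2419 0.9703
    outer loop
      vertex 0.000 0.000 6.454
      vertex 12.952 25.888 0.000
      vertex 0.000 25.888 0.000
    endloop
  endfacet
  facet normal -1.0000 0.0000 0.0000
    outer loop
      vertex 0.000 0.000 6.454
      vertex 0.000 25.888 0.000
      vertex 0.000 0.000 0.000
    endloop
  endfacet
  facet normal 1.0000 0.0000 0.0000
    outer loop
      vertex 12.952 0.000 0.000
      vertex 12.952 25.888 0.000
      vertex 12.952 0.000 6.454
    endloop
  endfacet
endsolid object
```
; perimeter-only toolpath
G21 ; units = mm
G90 ; absolute positioning
G28 ; home
; layer 1
G0 Z1.291
G0 X0.000 Y0.000
G1 X12.952 Y0.000
G1 X12.952 Y20.710
G1 X0.000 Y20.710
G1 X0.000 Y0.000
; layer 2
G0 Z2.582
G0 X0.000 Y0.000
G1 X12.952 Y0.000
G1 X12.952 Y15.533
G1 X0.000 Y15.533
G1 X0.000 Y0.000
; layer 3
G0 Z3.872
G0 X0.000 Y0.000
G1 X12.952 Y0.000
G1 X12.952 Y10.355
G1 X0.000 Y10.355
G1 X0.000 Y0.000
; layer 4
G0 Z5.163
G0 X0.000 Y0.000
G1 X12.952 Y0.000
G1 X12.952 Y5.178
G1 X0.000 Y5.178
G1 X0.000 Y0.000
M2 ; end

The solid is a wedge (ramp): 13 × 25.9 mm base, rising to 6.45 mm along the y=0 edge and sloping linearly to z=0 at y=25.9. Slicing at Δz = 1.291 mm — 5 equal slices spanning the solid's height, so layer i sits at z = i·h/5 — gives 4 non-empty perimeters. Each is a 4-segment closed polygon; G0 lifts to the layer z and rapids to the start vertex, then G1 traces the edges. The cross-section shrinks linearly with z (the slice at the apex is degenerate and omitted).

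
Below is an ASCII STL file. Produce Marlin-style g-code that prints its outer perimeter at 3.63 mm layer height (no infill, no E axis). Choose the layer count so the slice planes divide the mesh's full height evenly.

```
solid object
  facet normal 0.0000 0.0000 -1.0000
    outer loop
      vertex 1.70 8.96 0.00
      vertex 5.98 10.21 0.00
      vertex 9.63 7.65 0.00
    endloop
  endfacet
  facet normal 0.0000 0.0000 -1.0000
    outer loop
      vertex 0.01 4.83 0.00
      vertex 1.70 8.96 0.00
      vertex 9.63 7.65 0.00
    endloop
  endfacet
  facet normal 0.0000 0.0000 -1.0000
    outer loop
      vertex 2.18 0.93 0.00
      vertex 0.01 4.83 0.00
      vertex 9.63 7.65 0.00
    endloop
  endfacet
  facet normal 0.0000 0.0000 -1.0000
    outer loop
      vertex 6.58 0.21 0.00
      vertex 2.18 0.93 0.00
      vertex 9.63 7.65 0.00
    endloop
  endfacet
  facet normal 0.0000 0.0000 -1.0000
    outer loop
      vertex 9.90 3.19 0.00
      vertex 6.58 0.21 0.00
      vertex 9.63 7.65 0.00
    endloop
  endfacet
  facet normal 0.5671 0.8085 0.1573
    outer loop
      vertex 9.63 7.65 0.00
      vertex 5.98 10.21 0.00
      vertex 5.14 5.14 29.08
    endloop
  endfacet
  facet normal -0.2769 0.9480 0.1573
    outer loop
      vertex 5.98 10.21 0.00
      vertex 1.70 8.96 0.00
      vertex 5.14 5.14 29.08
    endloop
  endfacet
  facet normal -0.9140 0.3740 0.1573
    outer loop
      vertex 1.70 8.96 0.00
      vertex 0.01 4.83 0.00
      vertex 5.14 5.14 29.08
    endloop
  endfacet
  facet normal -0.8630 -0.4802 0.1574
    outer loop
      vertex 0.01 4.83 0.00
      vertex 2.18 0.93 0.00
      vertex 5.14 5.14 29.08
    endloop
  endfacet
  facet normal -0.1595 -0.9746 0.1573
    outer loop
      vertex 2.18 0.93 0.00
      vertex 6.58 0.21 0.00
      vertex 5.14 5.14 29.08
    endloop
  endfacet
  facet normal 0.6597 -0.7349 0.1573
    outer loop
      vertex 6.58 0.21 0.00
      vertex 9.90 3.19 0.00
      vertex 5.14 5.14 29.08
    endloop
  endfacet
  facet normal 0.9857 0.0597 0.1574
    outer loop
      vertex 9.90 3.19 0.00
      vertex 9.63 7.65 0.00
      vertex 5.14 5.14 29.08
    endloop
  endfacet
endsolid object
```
; perimeter-only toolpath
G21 ; units = mm
G90 ; absolute positioning
G28 ; home
; layer 1
G0 Z3.63
G0 X9.07 Y7.34
G1 X5.88 Y9.58
G1 X2.13 Y8.48
G1 X0.65 Y4.87
G1 X2.55 Y1.46
G1 X6.40 Y0.83
G1 X9.30 Y3.43
G1 X9.07 Y7.34
; layer 2
G0 Z7.27
G0 X8.51 Y7.02
G1 X5.77 Y8.94
G1 X2.56 Y8.01
G1 X1.29 Y4.91
G1 X2.92 Y1.98
G1 X6.22 Y1.44
G1 X8.71 Y3.68
G1 X8.51 Y7.02
; layer 3
G0 Z10.90
G0 X7.95 Y6.71
G1 X5.67 Y8.31
G1 X2.99 Y7.53
G1 X1.93 Y4.95
G1 X3.29 Y2.51
G1 X6.04 Y2.06
G1 X8.12 Y3.92
G1 X7.95 Y6.71
; layer 4
G0 Z14.54
G0 X7.38 Y6.39
G1 X5.56 Y7.68
G1 X3.42 Y7.05
G1 X2.57 Y4.98
G1 X3.66 Y3.03
G1 X5.86 Y2.67
G1 X7.52 Y4.17
G1 X7.38 Y6.39
; layer 5
G0 Z18.17
G0 X6.82 Y6.08
G1 X5.46 Y7.04
G1 X3.85 Y6.57
G1 X3.22 Y5.02
G1 X4.03 Y3.56
G1 X5.68 Y3.29
G1 X6.93 Y4.41
G1 X6.82 Y6.08
; layer 6
G0 Z21.81
G0 X6.26 Y5.77
G1 X5.35 Y6.41
G1 X4.28 Y6.09
G1 X3.86 Y5.06
G1 X4.40 Y4.09
G1 X5.50 Y3.91
G1 X6.33 Y4.65
G1 X6.26 Y5.77
; layer 7
G0 Z25.45
G0 X5.70 Y5.45
G1 X5.25 Y5.77
G1 X4.71 Y5.62
G1 X4.50 Y5.10
G1 X4.77 Y4.61
G1 X5.32 Y4.52
G1 X5.73 Y4.90
G1 X5.70 Y5.45
M2 ; end

The solid is a regular 7-sided pyramid, base circumscribed radius ≈ 5.14 mm, apex at z ≈ 29.1 mm. Slicing at Δz = 3.63 mm — 8 equal slices spanning the solid's height, so layer i sits at z = i·h/8 — gives 7 non-empty perimeters. Each is a 7-segment closed polygon; G0 lifts to the layer z and rapids to the start vertex, then G1 traces the edges. The cross-section shrinks linearly with z (the slice at the apex is degenerate and omitted).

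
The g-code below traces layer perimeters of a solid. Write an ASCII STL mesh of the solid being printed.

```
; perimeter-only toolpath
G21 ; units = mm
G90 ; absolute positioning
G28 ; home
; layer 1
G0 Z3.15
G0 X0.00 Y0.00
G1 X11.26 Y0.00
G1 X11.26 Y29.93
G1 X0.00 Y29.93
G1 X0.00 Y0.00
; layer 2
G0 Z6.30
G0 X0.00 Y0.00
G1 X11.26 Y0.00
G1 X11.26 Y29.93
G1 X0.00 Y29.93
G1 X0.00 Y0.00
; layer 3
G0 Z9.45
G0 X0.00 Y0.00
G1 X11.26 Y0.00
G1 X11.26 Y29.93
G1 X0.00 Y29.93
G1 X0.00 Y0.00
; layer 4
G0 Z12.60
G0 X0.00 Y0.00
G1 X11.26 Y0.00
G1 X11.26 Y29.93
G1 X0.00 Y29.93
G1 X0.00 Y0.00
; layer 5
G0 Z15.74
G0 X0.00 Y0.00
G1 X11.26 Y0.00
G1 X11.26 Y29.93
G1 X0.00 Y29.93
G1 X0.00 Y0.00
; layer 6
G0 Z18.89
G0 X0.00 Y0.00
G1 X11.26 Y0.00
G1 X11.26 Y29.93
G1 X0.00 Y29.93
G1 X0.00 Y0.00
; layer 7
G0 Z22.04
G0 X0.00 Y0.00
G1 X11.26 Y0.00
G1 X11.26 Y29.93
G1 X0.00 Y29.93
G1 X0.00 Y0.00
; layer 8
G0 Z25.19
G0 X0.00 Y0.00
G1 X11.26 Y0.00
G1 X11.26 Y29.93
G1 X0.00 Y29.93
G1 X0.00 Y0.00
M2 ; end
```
solid part
  facet normal 0.0000 0.0000 -1.0000
    outer loop
      vertex 11.26 29.93 0.00
      vertex 11.26 0.00 0.00
      vertex 0.00 0.00 0.00
    endloop
  endfacet
  facet normal 0.0000 0.0000 -1.0000
    outer loop
      vertex 0.00 29.93 0.00
      vertex 11.26 29.93 0.00
      vertex 0.00 0.00 0.00
    endloop
  endfacet
  facet normal 0.0000 0.0000 1.0000
    outer loop
      vertex 0.00 0.00 25.19
      vertex 11.26 0.00 25.19
      vertex 11.26 29.93 25.19
    endloop
  endfacet
  facet normal 0.0000 0.0000 1.0000
    outer loop
      vertex 0.00 0.00 25.19
      vertex 11.26 29.93 25.19
      vertex 0.00 29.93 25.19
    endloop
  endfacet
  facet normal 0.0000 -1.0000 0.0000
    outer loop
      vertex 0.00 0.00 0.00
      vertex 11.26 0.00 0.00
      vertex 11.26 0.00 25.19
    endloop
  endfacet
  facet normal 0.0000 -1.0000 0.0000
    outer loop
      vertex 0.00 0.00 0.00
      vertex 11.26 0.00 25.19
      vertex 0.00 0.00 25.19
    endloop
  endfacet
  facet normal 0.0000 1.0000 0.0000
    outer loop
      vertex 11.26 29.93 25.19
      vertex 11.26 29.93 0.00
      vertex 0.00 29.93 0.00
    endloop
  endfacet
  facet normal 0.0000 1.0000 0.0000
    outer loop
      vertex 0.00 29.93 25.19
      vertex 11.26 29.93 25.19
      vertex 0.00 29.93 0.00
    endloop
  endfacet
  facet normal -1.0000 0.0000 0.0000
    outer loop
      vertex 0.00 29.93 25.19
      vertex 0.00 29.93 0.00
      vertex 0.00 0.00 0.00
    endloop
  endfacet
  facet normal -1.0000 0.0000 0.0000
    outer loop
      vertex 0.00 0.00 25.19
      vertex 0.00 29.93 25.19
      vertex 0.00 0.00 0.00
    endloop
  endfacet
  facet normal 1.0000 0.0000 0.0000
    outer loop
      vertex 11.26 0.00 0.00
      vertex 11.26 29.93 0.00
      vertex 11.26 29.93 25.19
    endloop
  endfacet
  facet normal 1.0000 0.0000 0.0000
    outer loop
      vertex 11.26 0.00 0.00
      vertex 11.26 29.93 25.19
      vertex 11.26 0.00 25.19
    endloop
  endfacet
endsolid part

The G0 Z moves step by Δz≈3.15 mm. Every layer's G1 loop is the same polygon, so the solid is a straight extrusion of it from z=0 to z≈25.2. Closing with flat bottom and top caps and triangulating gives 12 facets — a rectangular box, roughly 11.3 × 29.9 mm footprint and 25.2 mm tall.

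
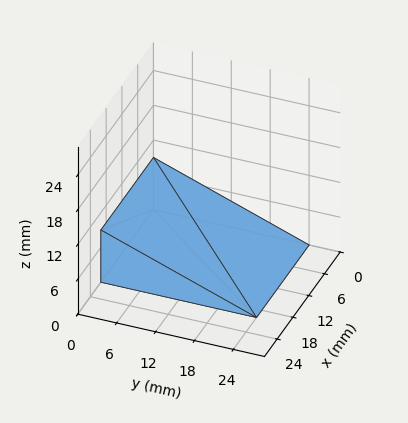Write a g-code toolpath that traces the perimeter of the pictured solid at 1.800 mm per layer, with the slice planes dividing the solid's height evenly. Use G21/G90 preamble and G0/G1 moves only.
Reading the render: the shape is a wedge (ramp): 20 × 24 mm base, rising to 9 mm along the y=0 edge and sloping linearly to z=0 at y=24 (dimensions read to the nearest mm from the axis ticks). For the g-code, the solid's height is divided into equal slices at the stated Δz and each level perimeter traced with G1 moves after a G0 lift.

; perimeter-only toolpath
G21 ; units = mm
G90 ; absolute positioning
G28 ; home
; layer 1
G0 Z1.800
G0 X0.000 Y0.000
G1 X20.000 Y0.000
G1 X20.000 Y19.200
G1 X0.000 Y19.200
G1 X0.000 Y0.000
; layer 2
G0 Z3.600
G0 X0.000 Y0.000
G1 X20.000 Y0.000
G1 X20.000 Y14.400
G1 X0.000 Y14.400
G1 X0.000 Y0.000
; layer 3
G0 Z5.400
G0 X0.000 Y0.000
G1 X20.000 Y0.000
G1 X20.000 Y9.600
G1 X0.000 Y9.600
G1 X0.000 Y0.000
; layer 4
G0 Z7.200
G0 X0.000 Y0.000
G1 X20.000 Y0.000
G1 X20.000 Y4.800
G1 X0.000 Y4.800
G1 X0.000 Y0.000
M2 ; end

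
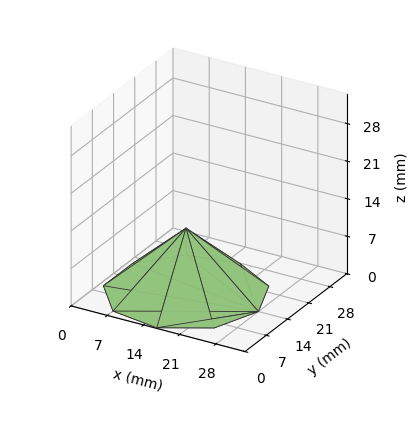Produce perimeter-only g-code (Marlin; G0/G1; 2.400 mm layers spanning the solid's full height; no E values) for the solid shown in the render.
Reading the render: the shape is a regular 9-sided pyramid, base circumscribed radius ≈ 14 mm, apex at z ≈ 12 mm (dimensions read to the nearest mm from the axis ticks). For the g-code, the solid's height is divided into equal slices at the stated Δz and each level perimeter traced with G1 moves after a G0 lift.

; perimeter-only toolpath
G21 ; units = mm
G90 ; absolute positioning
G28 ; home
; layer 1
G0 Z2.400
G0 X25.200 Y14.000
G1 X22.580 Y21.199
G1 X15.945 Y25.030
G1 X8.400 Y23.699
G1 X3.475 Y17.830
G1 X3.475 Y10.170
G1 X8.400 Y4.301
G1 X15.945 Y2.970
G1 X22.580 Y6.801
G1 X25.200 Y14.000
; layer 2
G0 Z4.800
G0 X22.400 Y14.000
G1 X20.435 Y19.399
G1 X15.459 Y22.272
G1 X9.800 Y21.274
G1 X6.106 Y16.873
G1 X6.106 Y11.127
G1 X9.800 Y6.726
G1 X15.459 Y5.728
G1 X20.435 Y8.601
G1 X22.400 Y14.000
; layer 3
G0 Z7.200
G0 X19.600 Y14.000
G1 X18.290 Y17.600
G1 X14.972 Y19.515
G1 X11.200 Y18.850
G1 X8.738 Y15.915
G1 X8.738 Y12.085
G1 X11.200 Y9.150
G1 X14.972 Y8.485
G1 X18.290 Y10.400
G1 X19.600 Y14.000
; layer 4
G0 Z9.600
G0 X16.800 Y14.000
G1 X16.145 Y15.800
G1 X14.486 Y16.757
G1 X12.600 Y16.425
G1 X11.369 Y14.958
G1 X11.369 Y13.042
G1 X12.600 Y11.575
G1 X14.486 Y11.243
G1 X16.145 Y12.200
G1 X16.800 Y14.000
M2 ; end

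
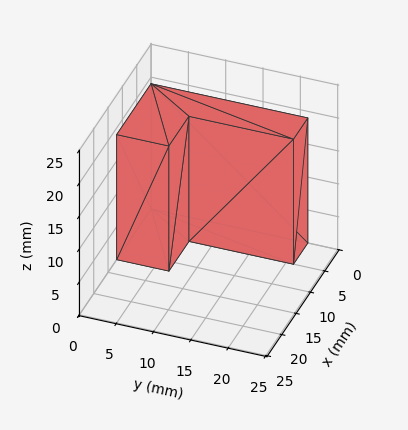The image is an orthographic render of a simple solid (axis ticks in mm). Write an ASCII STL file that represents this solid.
Reading the render: the shape is an L-shaped prism: outer 12 × 21 mm, arm thicknesses ≈ 7 mm (horizontal) and 5 mm (vertical), extruded 19 mm in z (dimensions read to the nearest mm from the axis ticks). For the STL, each face is triangulated and given an outward normal.

solid part
  facet normal 0.0000 0.0000 -1.0000
    outer loop
      vertex 12.0 7.0 0.0
      vertex 12.0 0.0 0.0
      vertex 0.0 0.0 0.0
    endloop
  endfacet
  facet normal 0.0000 0.0000 -1.0000
    outer loop
      vertex 5.0 7.0 0.0
      vertex 12.0 7.0 0.0
      vertex 0.0 0.0 0.0
    endloop
  endfacet
  facet normal 0.0000 0.0000 -1.0000
    outer loop
      vertex 5.0 21.0 0.0
      vertex 5.0 7.0 0.0
      vertex 0.0 0.0 0.0
    endloop
  endfacet
  facet normal 0.0000 0.0000 -1.0000
    outer loop
      vertex 0.0 21.0 0.0
      vertex 5.0 21.0 0.0
      vertex 0.0 0.0 0.0
    endloop
  endfacet
  facet normal 0.0000 0.0000 1.0000
    outer loop
      vertex 0.0 0.0 19.0
      vertex 12.0 0.0 19.0
      vertex 12.0 7.0 19.0
    endloop
  endfacet
  facet normal 0.0000 0.0000 1.0000
    outer loop
      vertex 0.0 0.0 19.0
      vertex 12.0 7.0 19.0
      vertex 5.0 7.0 19.0
    endloop
  endfacet
  facet normal 0.0000 0.0000 1.0000
    outer loop
      vertex 0.0 0.0 19.0
      vertex 5.0 7.0 19.0
      vertex 5.0 21.0 19.0
    endloop
  endfacet
  facet normal 0.0000 0.0000 1.0000
    outer loop
      vertex 0.0 0.0 19.0
      vertex 5.0 21.0 19.0
      vertex 0.0 21.0 19.0
    endloop
  endfacet
  facet normal 0.0000 -1.0000 0.0000
    outer loop
      vertex 0.0 0.0 0.0
      vertex 12.0 0.0 0.0
      vertex 12.0 0.0 19.0
    endloop
  endfacet
  facet normal 0.0000 -1.0000 0.0000
    outer loop
      vertex 0.0 0.0 0.0
      vertex 12.0 0.0 19.0
      vertex 0.0 0.0 19.0
    endloop
  endfacet
  facet normal 1.0000 0.0000 0.0000
    outer loop
      vertex 12.0 0.0 0.0
      vertex 12.0 7.0 0.0
      vertex 12.0 7.0 19.0
    endloop
  endfacet
  facet normal 1.0000 0.0000 0.0000
    outer loop
      vertex 12.0 0.0 0.0
      vertex 12.0 7.0 19.0
      vertex 12.0 0.0 19.0
    endloop
  endfacet
  facet normal 0.0000 1.0000 0.0000
    outer loop
      vertex 12.0 7.0 0.0
      vertex 5.0 7.0 0.0
      vertex 5.0 7.0 19.0
    endloop
  endfacet
  facet normal 0.0000 1.0000 0.0000
    outer loop
      vertex 12.0 7.0 0.0
      vertex 5.0 7.0 19.0
      vertex 12.0 7.0 19.0
    endloop
  endfacet
  facet normal 1.0000 0.0000 0.0000
    outer loop
      vertex 5.0 7.0 0.0
      vertex 5.0 21.0 0.0
      vertex 5.0 21.0 19.0
    endloop
  endfacet
  facet normal 1.0000 0.0000 0.0000
    outer loop
      vertex 5.0 7.0 0.0
      vertex 5.0 21.0 19.0
      vertex 5.0 7.0 19.0
    endloop
  endfacet
  facet normal 0.0000 1.0000 0.0000
    outer loop
      vertex 5.0 21.0 0.0
      vertex 0.0 21.0 0.0
      vertex 0.0 21.0 19.0
    endloop
  endfacet
  facet normal 0.0000 1.0000 0.0000
    outer loop
      vertex 5.0 21.0 0.0
      vertex 0.0 21.0 19.0
      vertex 5.0 21.0 19.0
    endloop
  endfacet
  facet normal -1.0000 0.0000 0.0000
    outer loop
      vertex 0.0 21.0 0.0
      vertex 0.0 0.0 0.0
      vertex 0.0 0.0 19.0
    endloop
  endfacet
  facet normal -1.0000 0.0000 0.0000
    outer loop
      vertex 0.0 21.0 0.0
      vertex 0.0 0.0 19.0
      vertex 0.0 21.0 19.0
    endloop
  endfacet
endsolid part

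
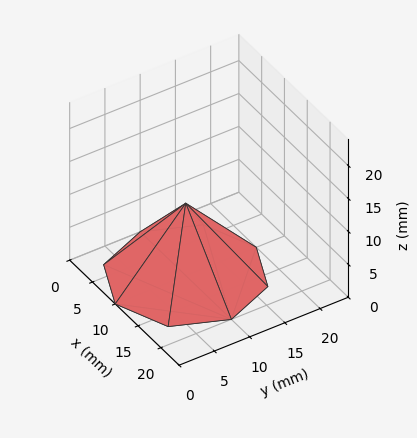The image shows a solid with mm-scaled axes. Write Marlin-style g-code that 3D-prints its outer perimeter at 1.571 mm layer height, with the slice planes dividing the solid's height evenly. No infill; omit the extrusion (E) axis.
Reading the render: the shape is a regular 8-sided pyramid, base circumscribed radius ≈ 10 mm, apex at z ≈ 11 mm (dimensions read to the nearest mm from the axis ticks). For the g-code, the solid's height is divided into equal slices at the stated Δz and each level perimeter traced with G1 moves after a G0 lift.

; perimeter-only toolpath
G21 ; units = mm
G90 ; absolute positioning
G28 ; home
; layer 1
G0 Z1.571
G0 X18.571 Y10.000
G1 X16.061 Y16.061
G1 X10.000 Y18.571
G1 X3.939 Y16.061
G1 X1.429 Y10.000
G1 X3.939 Y3.939
G1 X10.000 Y1.429
G1 X16.061 Y3.939
G1 X18.571 Y10.000
; layer 2
G0 Z3.143
G0 X17.143 Y10.000
G1 X15.051 Y15.051
G1 X10.000 Y17.143
G1 X4.949 Y15.051
G1 X2.857 Y10.000
G1 X4.949 Y4.949
G1 X10.000 Y2.857
G1 X15.051 Y4.949
G1 X17.143 Y10.000
; layer 3
G0 Z4.714
G0 X15.714 Y10.000
G1 X14.041 Y14.041
G1 X10.000 Y15.714
G1 X5.959 Y14.041
G1 X4.286 Y10.000
G1 X5.959 Y5.959
G1 X10.000 Y4.286
G1 X14.041 Y5.959
G1 X15.714 Y10.000
; layer 4
G0 Z6.286
G0 X14.286 Y10.000
G1 X13.030 Y13.030
G1 X10.000 Y14.286
G1 X6.970 Y13.030
G1 X5.714 Y10.000
G1 X6.970 Y6.970
G1 X10.000 Y5.714
G1 X13.030 Y6.970
G1 X14.286 Y10.000
; layer 5
G0 Z7.857
G0 X12.857 Y10.000
G1 X12.020 Y12.020
G1 X10.000 Y12.857
G1 X7.980 Y12.020
G1 X7.143 Y10.000
G1 X7.980 Y7.980
G1 X10.000 Y7.143
G1 X12.020 Y7.980
G1 X12.857 Y10.000
; layer 6
G0 Z9.429
G0 X11.429 Y10.000
G1 X11.010 Y11.010
G1 X10.000 Y11.429
G1 X8.990 Y11.010
G1 X8.571 Y10.000
G1 X8.990 Y8.990
G1 X10.000 Y8.571
G1 X11.010 Y8.990
G1 X11.429 Y10.000
M2 ; end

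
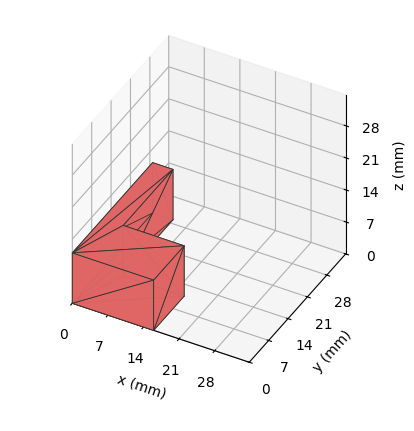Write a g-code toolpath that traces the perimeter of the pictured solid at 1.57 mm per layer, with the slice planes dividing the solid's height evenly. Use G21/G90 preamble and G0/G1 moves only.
Reading the render: the shape is an L-shaped prism: outer 16 × 29 mm, arm thicknesses ≈ 11 mm (horizontal) and 4 mm (vertical), extruded 11 mm in z (dimensions read to the nearest mm from the axis ticks). For the g-code, the solid's height is divided into equal slices at the stated Δz and each level perimeter traced with G1 moves after a G0 lift.

; perimeter-only toolpath
G21 ; units = mm
G90 ; absolute positioning
G28 ; home
; layer 1
G0 Z1.57
G0 X0.00 Y0.00
G1 X16.00 Y0.00
G1 X16.00 Y11.00
G1 X4.00 Y11.00
G1 X4.00 Y29.00
G1 X0.00 Y29.00
G1 X0.00 Y0.00
; layer 2
G0 Z3.14
G0 X0.00 Y0.00
G1 X16.00 Y0.00
G1 X16.00 Y11.00
G1 X4.00 Y11.00
G1 X4.00 Y29.00
G1 X0.00 Y29.00
G1 X0.00 Y0.00
; layer 3
G0 Z4.71
G0 X0.00 Y0.00
G1 X16.00 Y0.00
G1 X16.00 Y11.00
G1 X4.00 Y11.00
G1 X4.00 Y29.00
G1 X0.00 Y29.00
G1 X0.00 Y0.00
; layer 4
G0 Z6.29
G0 X0.00 Y0.00
G1 X16.00 Y0.00
G1 X16.00 Y11.00
G1 X4.00 Y11.00
G1 X4.00 Y29.00
G1 X0.00 Y29.00
G1 X0.00 Y0.00
; layer 5
G0 Z7.86
G0 X0.00 Y0.00
G1 X16.00 Y0.00
G1 X16.00 Y11.00
G1 X4.00 Y11.00
G1 X4.00 Y29.00
G1 X0.00 Y29.00
G1 X0.00 Y0.00
; layer 6
G0 Z9.43
G0 X0.00 Y0.00
G1 X16.00 Y0.00
G1 X16.00 Y11.00
G1 X4.00 Y11.00
G1 X4.00 Y29.00
G1 X0.00 Y29.00
G1 X0.00 Y0.00
; layer 7
G0 Z11.00
G0 X0.00 Y0.00
G1 X16.00 Y0.00
G1 X16.00 Y11.00
G1 X4.00 Y11.00
G1 X4.00 Y29.00
G1 X0.00 Y29.00
G1 X0.00 Y0.00
M2 ; end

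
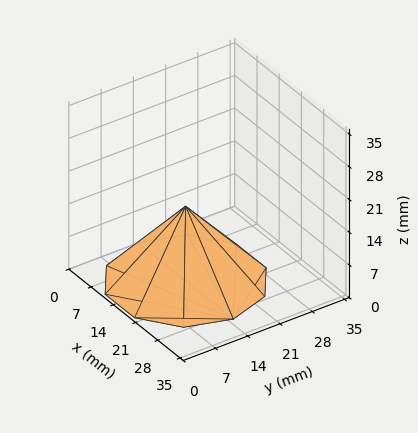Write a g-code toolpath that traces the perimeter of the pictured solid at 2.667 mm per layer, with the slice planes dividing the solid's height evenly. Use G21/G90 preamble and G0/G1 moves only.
Reading the render: the shape is a regular 10-sided pyramid, base circumscribed radius ≈ 15 mm, apex at z ≈ 16 mm (dimensions read to the nearest mm from the axis ticks). For the g-code, the solid's height is divided into equal slices at the stated Δz and each level perimeter traced with G1 moves after a G0 lift.

; perimeter-only toolpath
G21 ; units = mm
G90 ; absolute positioning
G28 ; home
; layer 1
G0 Z2.667
G0 X27.500 Y15.000
G1 X25.113 Y22.348
G1 X18.863 Y26.888
G1 X11.138 Y26.888
G1 X4.887 Y22.348
G1 X2.500 Y15.000
G1 X4.887 Y7.652
G1 X11.138 Y3.112
G1 X18.863 Y3.112
G1 X25.113 Y7.652
G1 X27.500 Y15.000
; layer 2
G0 Z5.333
G0 X25.000 Y15.000
G1 X23.090 Y20.878
G1 X18.090 Y24.511
G1 X11.910 Y24.511
G1 X6.910 Y20.878
G1 X5.000 Y15.000
G1 X6.910 Y9.122
G1 X11.910 Y5.489
G1 X18.090 Y5.489
G1 X23.090 Y9.122
G1 X25.000 Y15.000
; layer 3
G0 Z8.000
G0 X22.500 Y15.000
G1 X21.068 Y19.409
G1 X17.318 Y22.133
G1 X12.683 Y22.133
G1 X8.933 Y19.409
G1 X7.500 Y15.000
G1 X8.933 Y10.591
G1 X12.683 Y7.867
G1 X17.318 Y7.867
G1 X21.068 Y10.591
G1 X22.500 Y15.000
; layer 4
G0 Z10.667
G0 X20.000 Y15.000
G1 X19.045 Y17.939
G1 X16.545 Y19.755
G1 X13.455 Y19.755
G1 X10.955 Y17.939
G1 X10.000 Y15.000
G1 X10.955 Y12.061
G1 X13.455 Y10.245
G1 X16.545 Y10.245
G1 X19.045 Y12.061
G1 X20.000 Y15.000
; layer 5
G0 Z13.333
G0 X17.500 Y15.000
G1 X17.023 Y16.470
G1 X15.773 Y17.378
G1 X14.227 Y17.378
G1 X12.977 Y16.470
G1 X12.500 Y15.000
G1 X12.977 Y13.530
G1 X14.227 Y12.622
G1 X15.773 Y12.622
G1 X17.023 Y13.530
G1 X17.500 Y15.000
M2 ; end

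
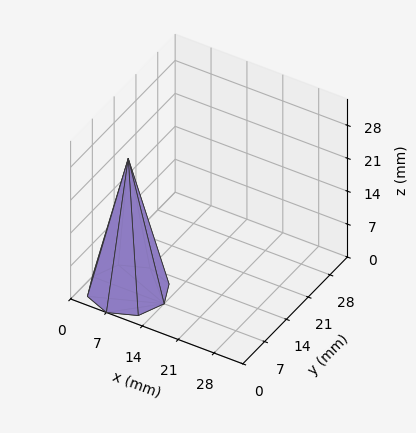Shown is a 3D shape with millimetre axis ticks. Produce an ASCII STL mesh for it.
Reading the render: the shape is a regular 8-sided pyramid, base circumscribed radius ≈ 7 mm, apex at z ≈ 28 mm (dimensions read to the nearest mm from the axis ticks). For the STL, each face is triangulated and given an outward normal.

solid part
  facet normal 0.0000 0.0000 -1.0000
    outer loop
      vertex 7.000 14.000 0.000
      vertex 11.950 11.950 0.000
      vertex 14.000 7.000 0.000
    endloop
  endfacet
  facet normal 0.0000 0.0000 -1.0000
    outer loop
      vertex 2.050 11.950 0.000
      vertex 7.000 14.000 0.000
      vertex 14.000 7.000 0.000
    endloop
  endfacet
  facet normal 0.0000 0.0000 -1.0000
    outer loop
      vertex 0.000 7.000 0.000
      vertex 2.050 11.950 0.000
      vertex 14.000 7.000 0.000
    endloop
  endfacet
  facet normal 0.0000 0.0000 -1.0000
    outer loop
      vertex 2.050 2.050 0.000
      vertex 0.000 7.000 0.000
      vertex 14.000 7.000 0.000
    endloop
  endfacet
  facet normal 0.0000 0.0000 -1.0000
    outer loop
      vertex 7.000 0.000 0.000
      vertex 2.050 2.050 0.000
      vertex 14.000 7.000 0.000
    endloop
  endfacet
  facet normal 0.0000 0.0000 -1.0000
    outer loop
      vertex 11.950 2.050 0.000
      vertex 7.000 0.000 0.000
      vertex 14.000 7.000 0.000
    endloop
  endfacet
  facet normal 0.9002 0.3728 0.2251
    outer loop
      vertex 14.000 7.000 0.000
      vertex 11.950 11.950 0.000
      vertex 7.000 7.000 28.000
    endloop
  endfacet
  facet normal 0.3728 0.9002 0.2251
    outer loop
      vertex 11.950 11.950 0.000
      vertex 7.000 14.000 0.000
      vertex 7.000 7.000 28.000
    endloop
  endfacet
  facet normal -0.3728 0.9002 0.2251
    outer loop
      vertex 7.000 14.000 0.000
      vertex 2.050 11.950 0.000
      vertex 7.000 7.000 28.000
    endloop
  endfacet
  facet normal -0.9002 0.3728 0.2251
    outer loop
      vertex 2.050 11.950 0.000
      vertex 0.000 7.000 0.000
      vertex 7.000 7.000 28.000
    endloop
  endfacet
  facet normal -0.9002 -0.3728 0.2251
    outer loop
      vertex 0.000 7.000 0.000
      vertex 2.050 2.050 0.000
      vertex 7.000 7.000 28.000
    endloop
  endfacet
  facet normal -0.3728 -0.9002 0.2251
    outer loop
      vertex 2.050 2.050 0.000
      vertex 7.000 0.000 0.000
      vertex 7.000 7.000 28.000
    endloop
  endfacet
  facet normal 0.3728 -0.9002 0.2251
    outer loop
      vertex 7.000 0.000 0.000
      vertex 11.950 2.050 0.000
      vertex 7.000 7.000 28.000
    endloop
  endfacet
  facet normal 0.9002 -0.3728 0.2251
    outer loop
      vertex 11.950 2.050 0.000
      vertex 14.000 7.000 0.000
      vertex 7.000 7.000 28.000
    endloop
  endfacet
endsolid part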